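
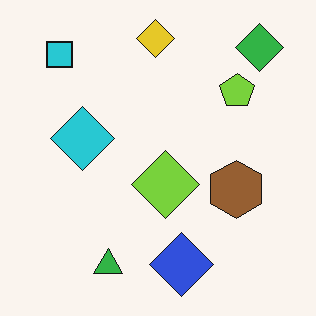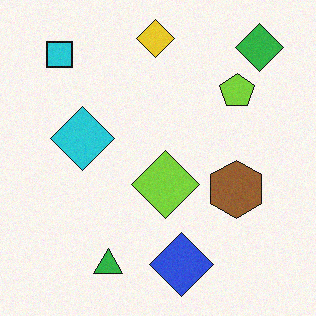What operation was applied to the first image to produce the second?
The image was degraded with a light layer of grain.

Random speckle covers the whole image, including the flat background.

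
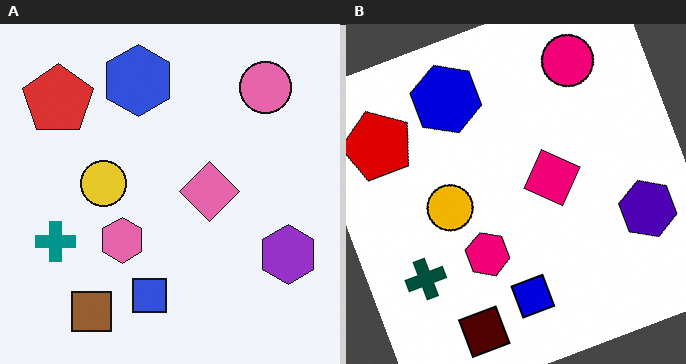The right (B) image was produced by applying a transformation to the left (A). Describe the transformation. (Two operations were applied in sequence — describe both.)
The transformation is: given much higher contrast, then rotated counter-clockwise by a moderate amount.

Tones are pushed away from mid-grey across the whole image — a global contrast change. Every shape is tilted by the same angle and the image corners show triangular fill wedges — a whole-image rotation by a non-right angle.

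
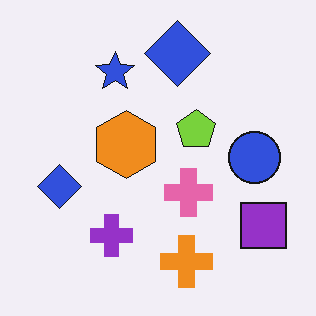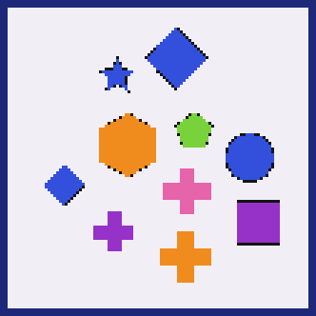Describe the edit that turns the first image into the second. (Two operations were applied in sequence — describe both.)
It was mildly pixelated, then framed with a navy border.

Shapes are reduced to large square blocks; fine edges and outlines are lost — a downscale-then-upscale (mosaic) effect. A solid navy frame runs around the edge of the second image, with the content slightly shrunk inside it.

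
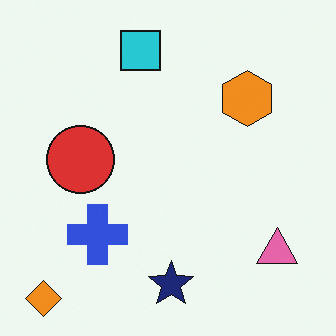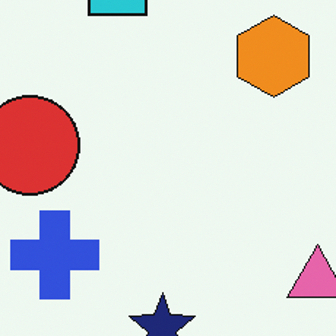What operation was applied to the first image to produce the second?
It was cropped to a modestly smaller region and rescaled.

The visible shapes are larger and the field of view is narrower; shapes near the original edges may be partly or wholly outside the frame — a crop-and-rescale.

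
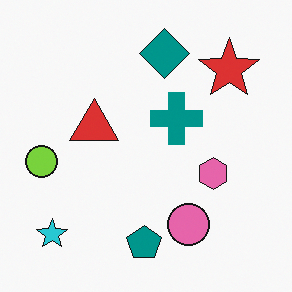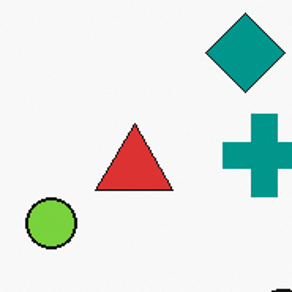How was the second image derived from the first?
This is the original image cropped to a modestly smaller region and rescaled.

The visible shapes are larger and the field of view is narrower; shapes near the original edges may be partly or wholly outside the frame — a crop-and-rescale.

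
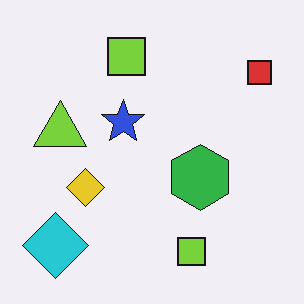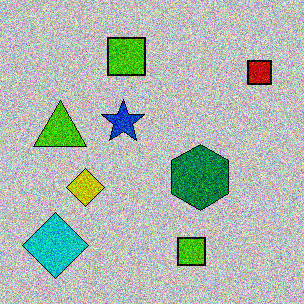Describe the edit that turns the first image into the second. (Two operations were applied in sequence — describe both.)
Heavily posterized to just a handful of flat colors, then degraded with strong gaussian noise.

Each flat color has snapped to a coarser quantized level — most visibly, the near-white background has dropped to a flat grey. Random speckle covers the whole image, including the flat background.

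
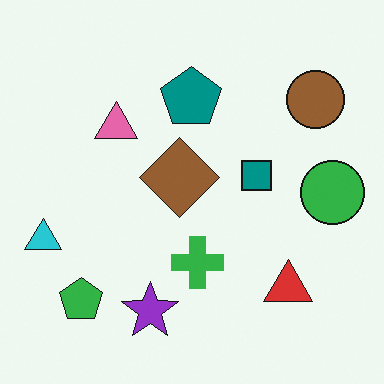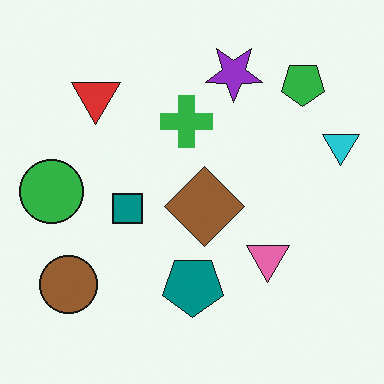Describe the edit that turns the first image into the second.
The image was rotated 180°.

The cyan triangle sits in the left of the first image and the right of the second — consistent with a whole-image 180° rotation.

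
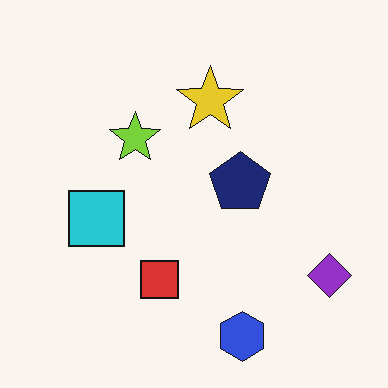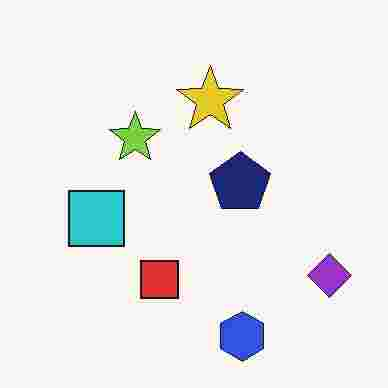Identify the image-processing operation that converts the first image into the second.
The second image is the first heavily JPEG-compressed with obvious blocking artifacts.

Blocky 8×8 compression artifacts appear around shape edges and the flat background shows ringing — characteristic JPEG degradation.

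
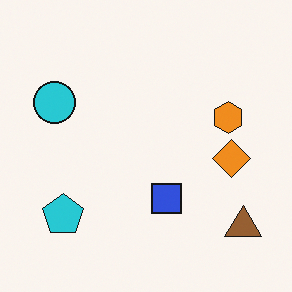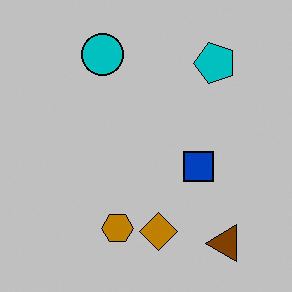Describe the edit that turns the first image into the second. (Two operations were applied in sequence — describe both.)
This is the original image heavily posterized to just a handful of flat colors, then transposed (reflected across the top-left ↔ bottom-right diagonal).

Each flat color has snapped to a coarser quantized level — most visibly, the near-white background has dropped to a flat grey. Shapes have swapped their row and column positions — what was in the top-right is now in the bottom-left — a diagonal reflection.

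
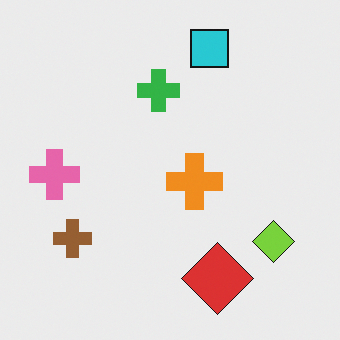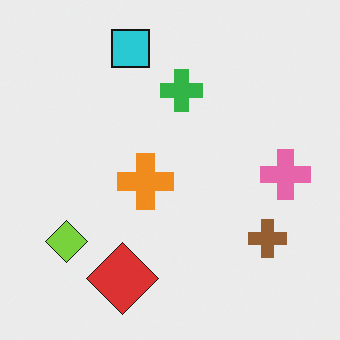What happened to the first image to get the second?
The image was flipped horizontally (left ↔ right).

The pink cross is in the left of the first image and the right of the second — shapes on opposite sides of the vertical midline have swapped in a mirror flip.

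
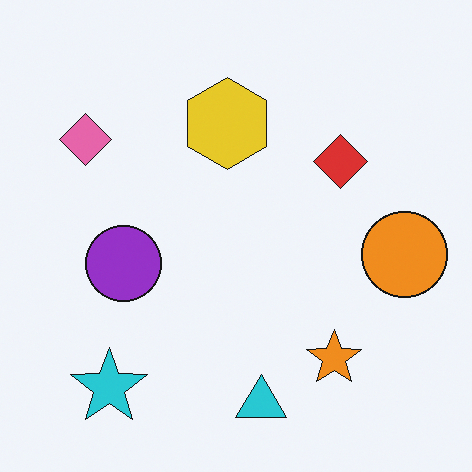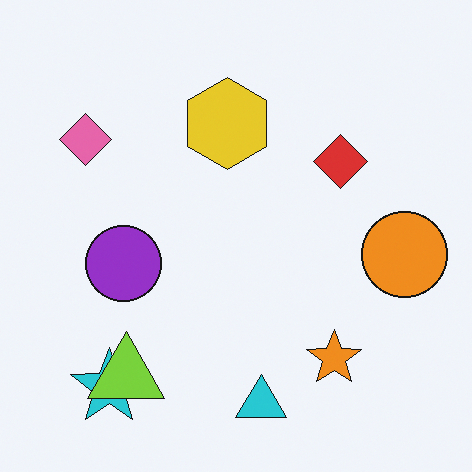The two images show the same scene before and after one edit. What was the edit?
The transformation is: overlaid with an additional lime triangle.

A lime triangle appears in the second image that is absent from the first.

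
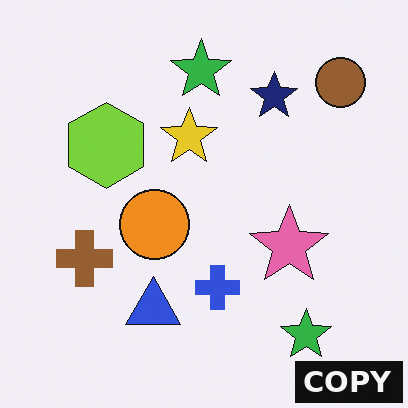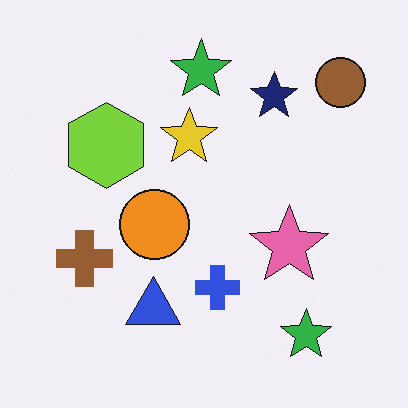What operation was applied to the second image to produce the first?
This is the original image watermarked with the text "COPY" in the lower-right corner.

A dark label reading "COPY" appears in the lower-right corner.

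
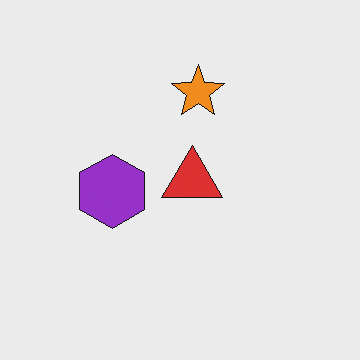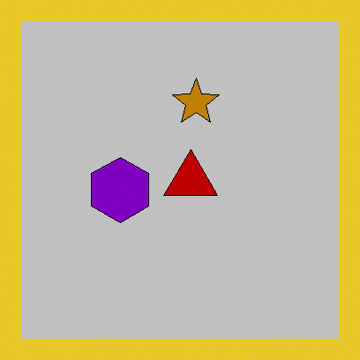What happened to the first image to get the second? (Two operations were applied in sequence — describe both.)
The second image is the first heavily posterized to just a handful of flat colors, then framed with a yellow border.

Each flat color has snapped to a coarser quantized level — most visibly, the near-white background has dropped to a flat grey. A solid yellow frame runs around the edge of the second image, with the content slightly shrunk inside it.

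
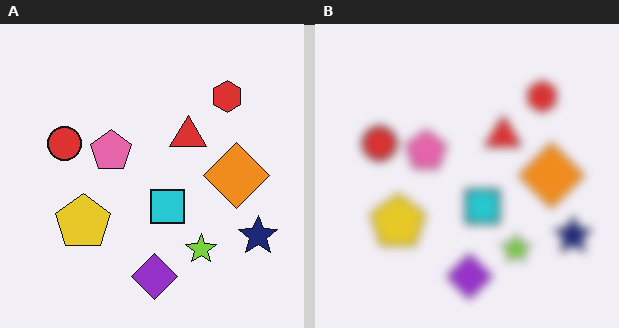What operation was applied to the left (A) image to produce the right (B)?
This is the original image noticeably gaussian-blurred.

Shape edges and outlines are uniformly softened across the whole image.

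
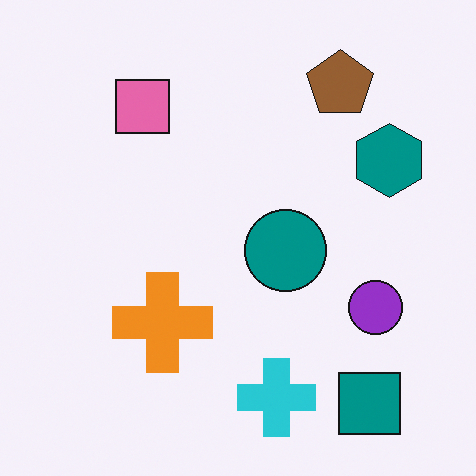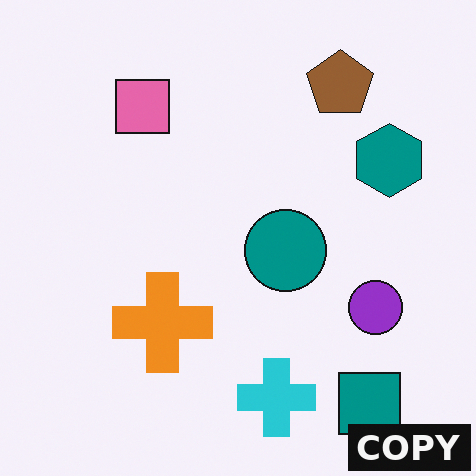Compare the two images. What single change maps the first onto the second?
The second image is the first watermarked with the text "COPY" in the lower-right corner.

A dark label reading "COPY" appears in the lower-right corner.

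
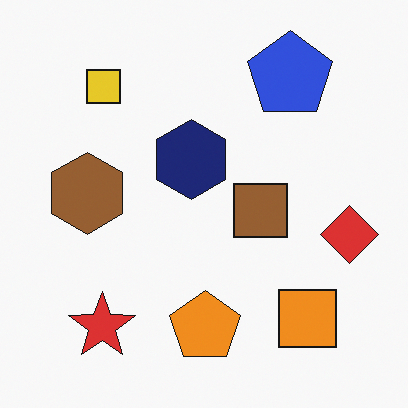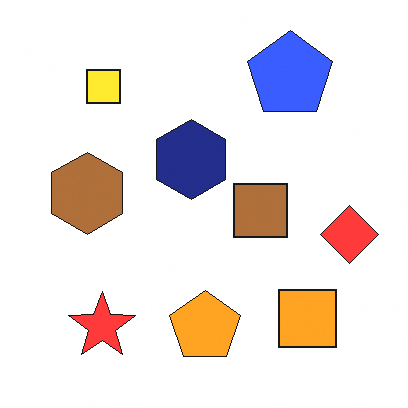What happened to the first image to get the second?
The image was slightly brightened.

Every pixel — background and shapes alike — is uniformly brightened.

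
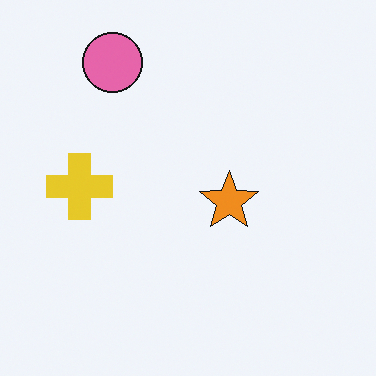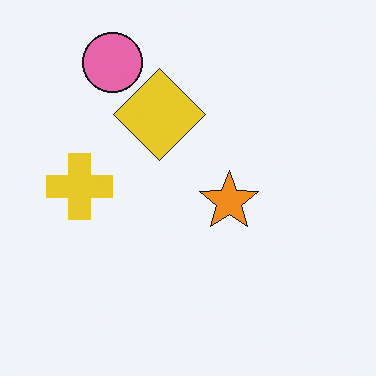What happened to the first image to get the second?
Overlaid with an additional yellow diamond.

A yellow diamond appears in the second image that is absent from the first.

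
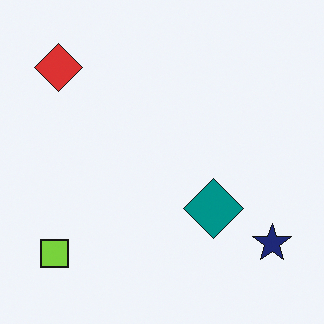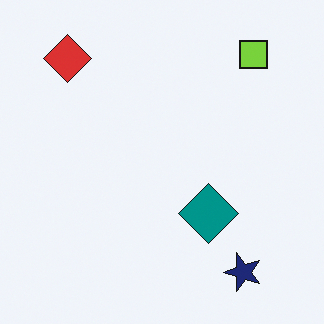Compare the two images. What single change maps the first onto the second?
The second image is the first transposed (reflected across the top-left ↔ bottom-right diagonal).

Shapes have swapped their row and column positions — what was in the top-right is now in the bottom-left — a diagonal reflection.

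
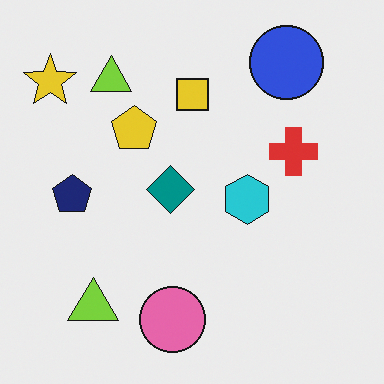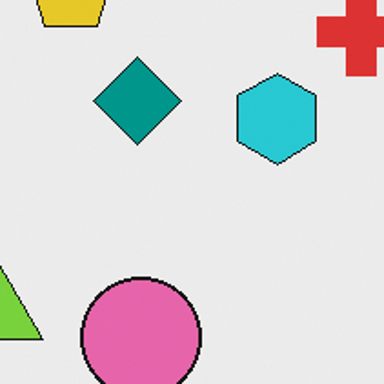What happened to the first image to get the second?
The second image is the first cropped to a noticeably smaller region and rescaled.

The visible shapes are larger and the field of view is narrower; shapes near the original edges may be partly or wholly outside the frame — a crop-and-rescale.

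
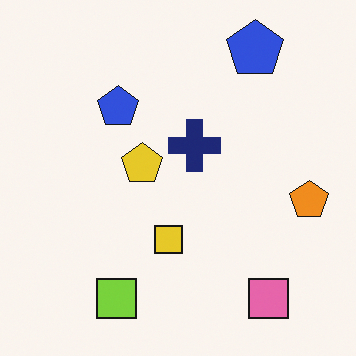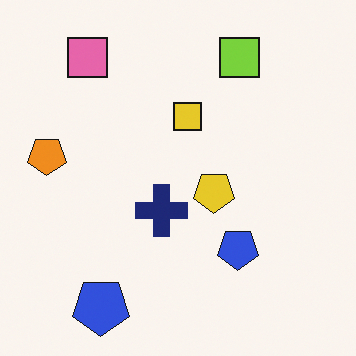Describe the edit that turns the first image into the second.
Rotated 180°.

The pink square sits in the bottom-right of the first image and the top-left of the second — consistent with a whole-image 180° rotation.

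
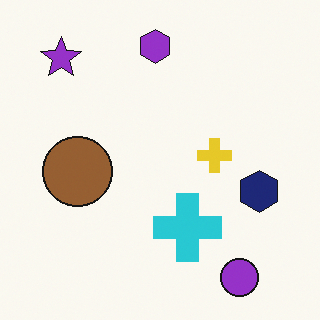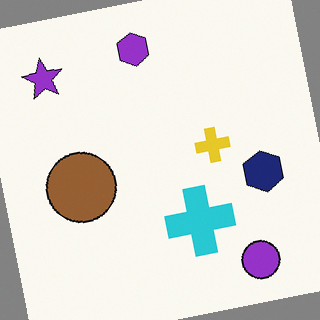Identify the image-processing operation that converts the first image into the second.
The image was rotated counter-clockwise by a slight angle.

Every shape is tilted by the same angle and the image corners show triangular fill wedges — a whole-image rotation by a non-right angle.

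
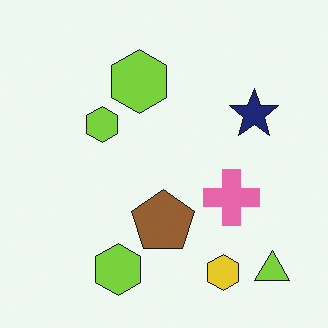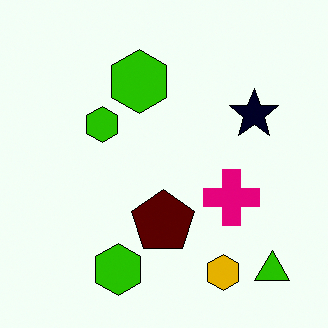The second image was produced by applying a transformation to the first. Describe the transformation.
The transformation is: boosted in contrast.

Tones are pushed away from mid-grey across the whole image — a global contrast change.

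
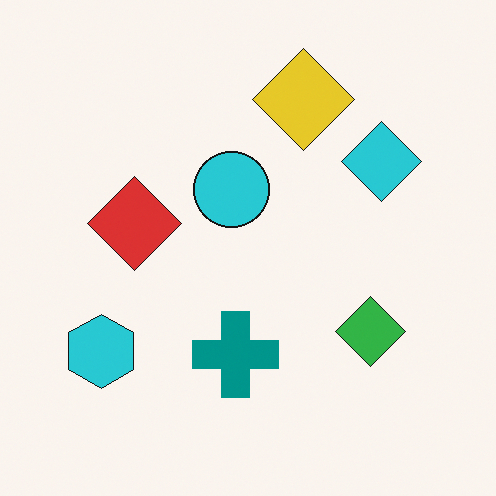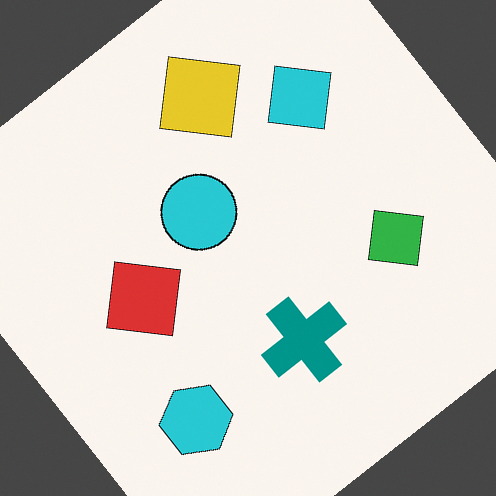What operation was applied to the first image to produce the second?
It was rotated counter-clockwise by a large amount — several tens of degrees.

Every shape is tilted by the same angle and the image corners show triangular fill wedges — a whole-image rotation by a non-right angle.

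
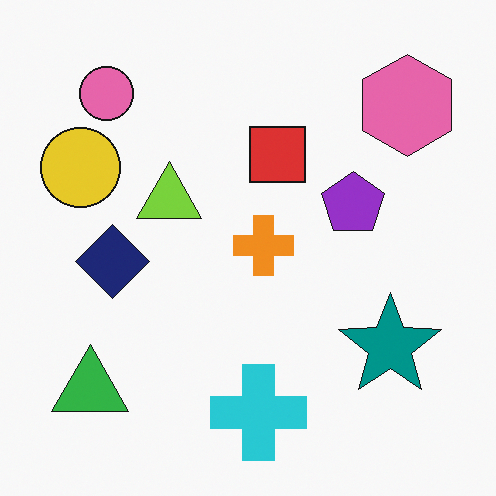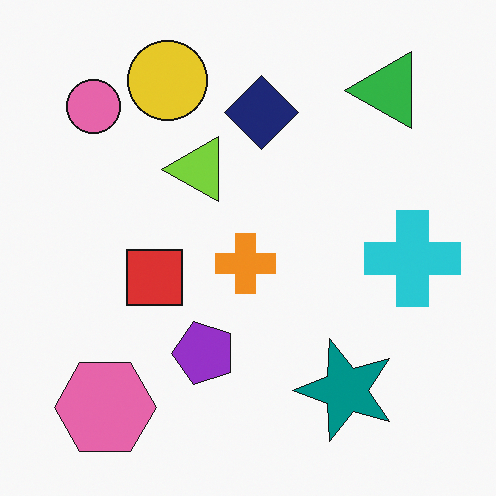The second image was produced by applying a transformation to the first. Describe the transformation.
Transposed (reflected across the top-left ↔ bottom-right diagonal).

Shapes have swapped their row and column positions — what was in the top-right is now in the bottom-left — a diagonal reflection.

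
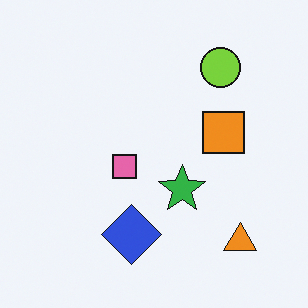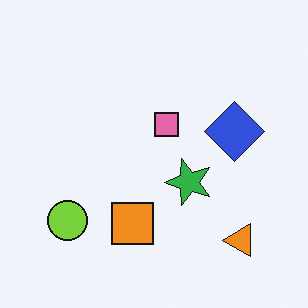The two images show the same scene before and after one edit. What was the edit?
The image was transposed (reflected across the top-left ↔ bottom-right diagonal).

Shapes have swapped their row and column positions — what was in the top-right is now in the bottom-left — a diagonal reflection.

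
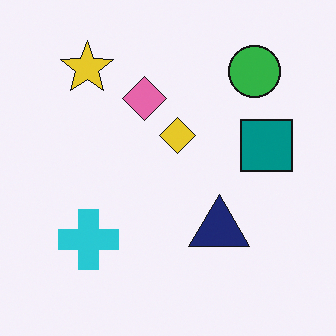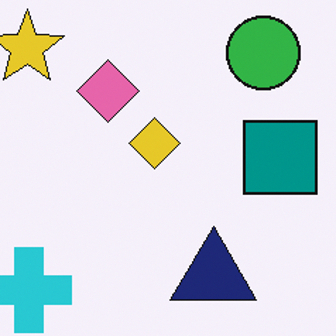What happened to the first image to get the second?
This is the original image cropped to a modestly smaller region and rescaled.

The visible shapes are larger and the field of view is narrower; shapes near the original edges may be partly or wholly outside the frame — a crop-and-rescale.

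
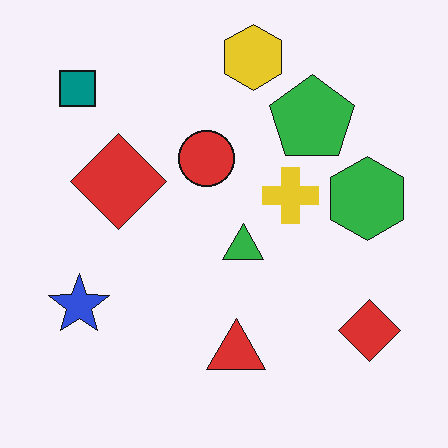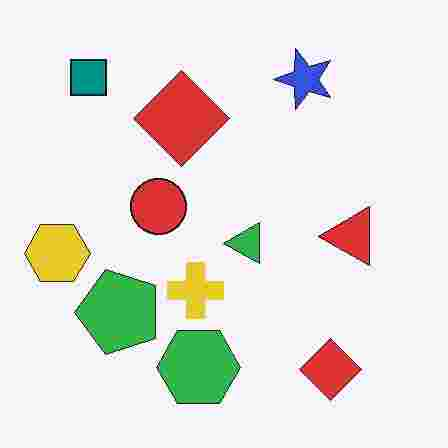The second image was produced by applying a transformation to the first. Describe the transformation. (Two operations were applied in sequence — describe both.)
Transposed (reflected across the top-left ↔ bottom-right diagonal), then heavily JPEG-compressed with obvious blocking artifacts.

Shapes have swapped their row and column positions — what was in the top-right is now in the bottom-left — a diagonal reflection. Blocky 8×8 compression artifacts appear around shape edges and the flat background shows ringing — characteristic JPEG degradation.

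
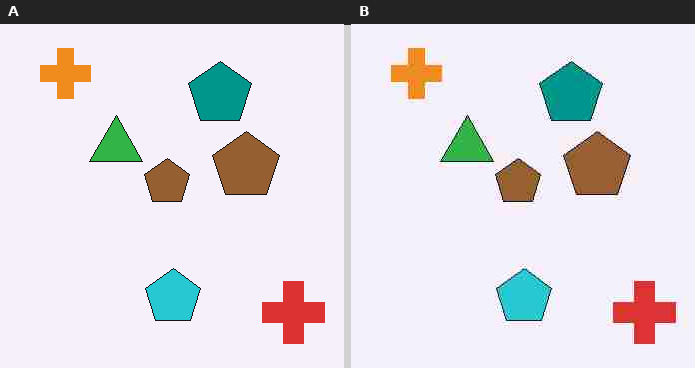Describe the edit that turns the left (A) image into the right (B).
The right (B) image is the left (A) heavily JPEG-compressed with obvious blocking artifacts.

Blocky 8×8 compression artifacts appear around shape edges and the flat background shows ringing — characteristic JPEG degradation.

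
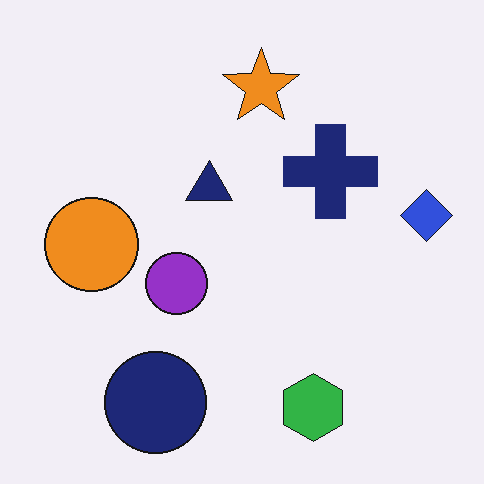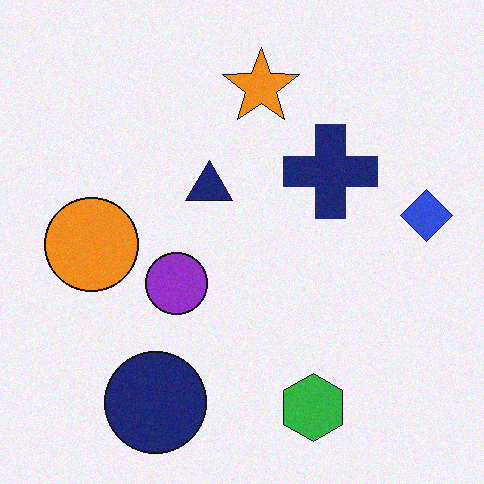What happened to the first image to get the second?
The second image is the first degraded with a light layer of grain.

Random speckle covers the whole image, including the flat background.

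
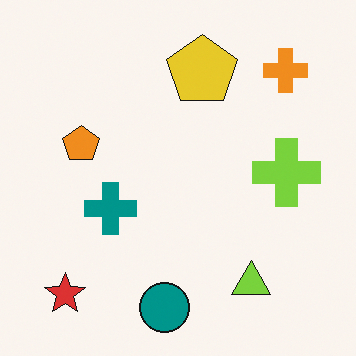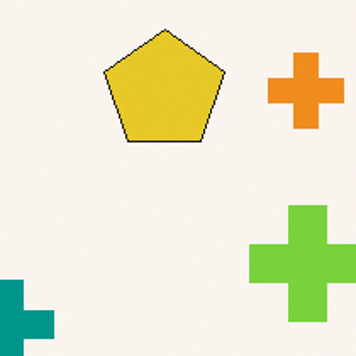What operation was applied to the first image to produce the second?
This is the original image cropped to a noticeably smaller region and rescaled.

The visible shapes are larger and the field of view is narrower; shapes near the original edges may be partly or wholly outside the frame — a crop-and-rescale.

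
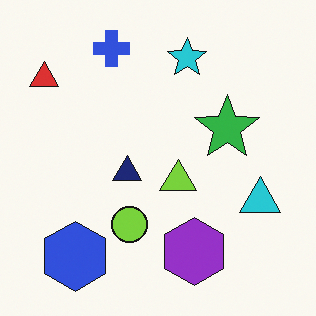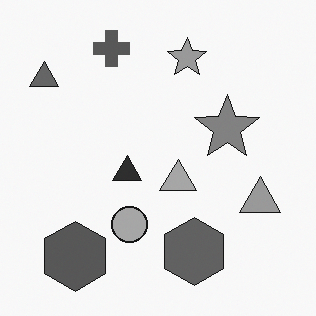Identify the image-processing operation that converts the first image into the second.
Converted to grayscale.

All color is removed — every shape is now a shade of grey.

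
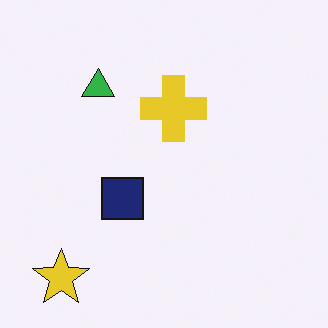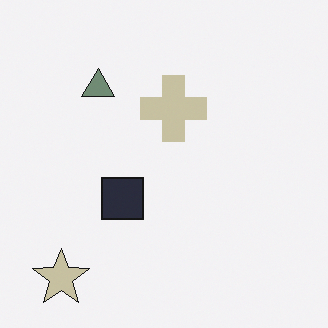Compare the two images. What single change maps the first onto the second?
Heavily desaturated.

All colors are more muted and greyish — a global saturation change.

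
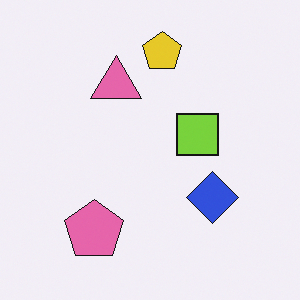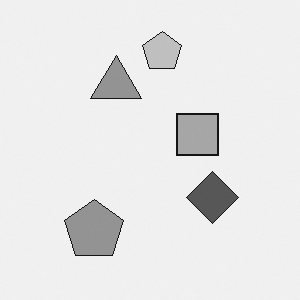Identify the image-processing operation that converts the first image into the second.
The second image is the first converted to grayscale.

All color is removed — every shape is now a shade of grey.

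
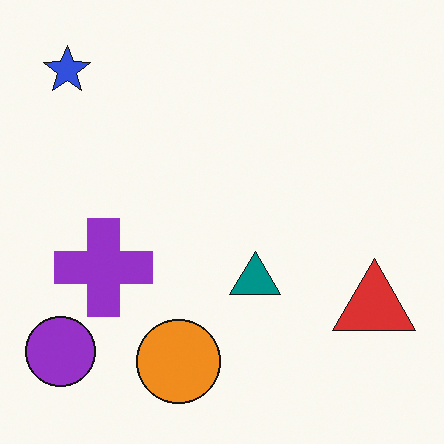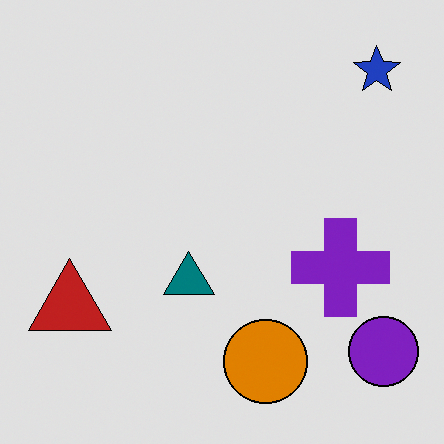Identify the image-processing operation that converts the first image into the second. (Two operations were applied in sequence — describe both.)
This is the original image posterized to a reduced palette, then flipped horizontally (left ↔ right).

Each flat color has snapped to a coarser quantized level — most visibly, the near-white background has dropped to a flat grey. The purple circle is in the bottom-left of the first image and the bottom-right of the second — shapes on opposite sides of the vertical midline have swapped in a mirror flip.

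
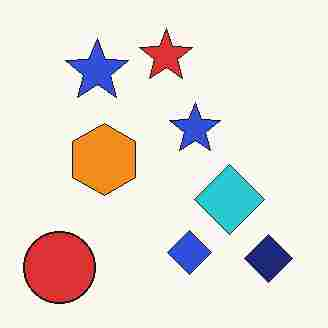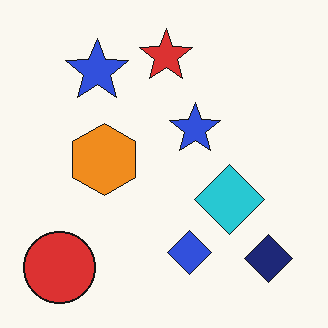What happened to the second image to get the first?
The image was heavily JPEG-compressed with obvious blocking artifacts.

Blocky 8×8 compression artifacts appear around shape edges and the flat background shows ringing — characteristic JPEG degradation.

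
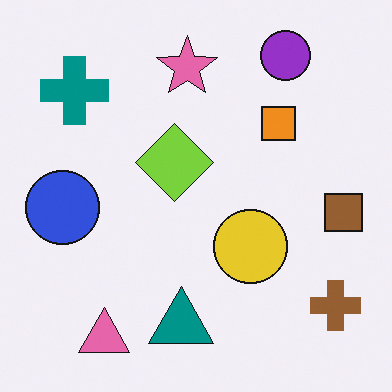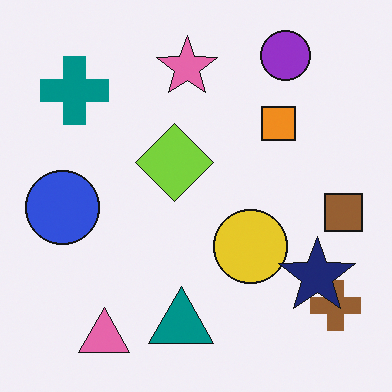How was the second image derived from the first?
Overlaid with an additional navy star.

A navy star appears in the second image that is absent from the first.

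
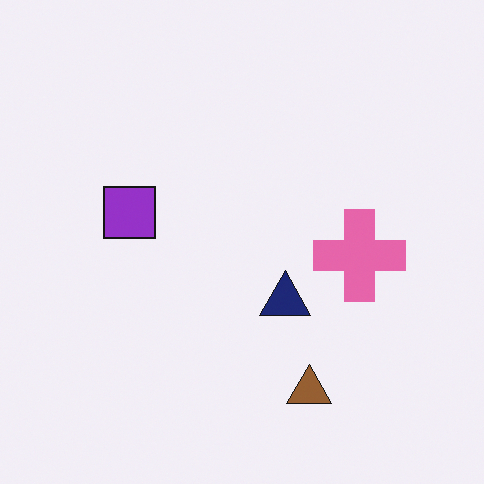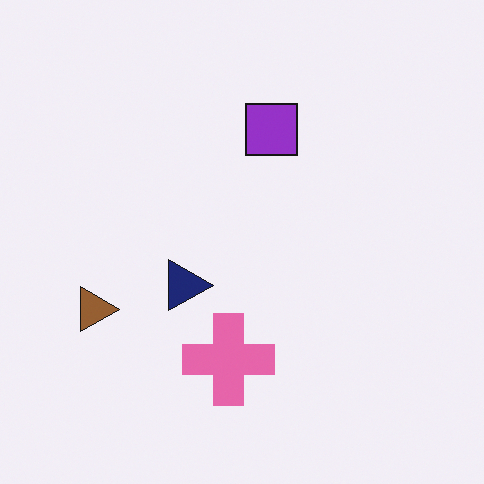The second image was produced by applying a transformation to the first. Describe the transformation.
Rotated 90° clockwise.

The brown triangle sits in the bottom of the first image and the left of the second — consistent with a whole-image 90° clockwise rotation.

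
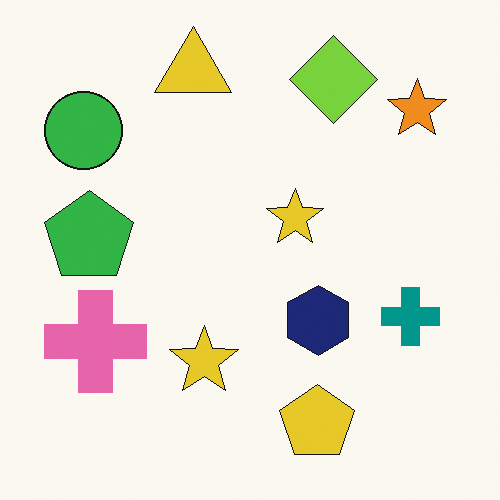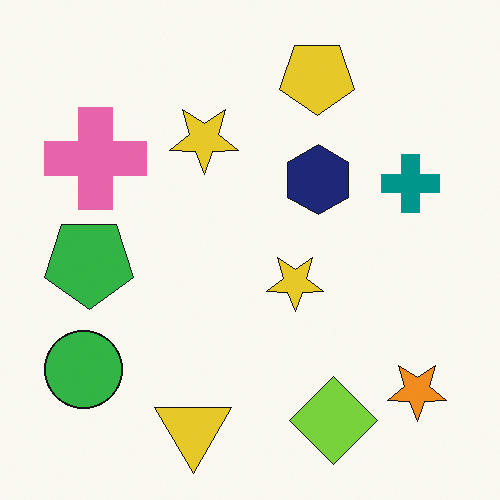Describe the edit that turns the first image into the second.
Flipped vertically (top ↔ bottom).

The yellow triangle is in the top of the first image and the bottom of the second — shapes on opposite sides of the horizontal midline have swapped in a mirror flip.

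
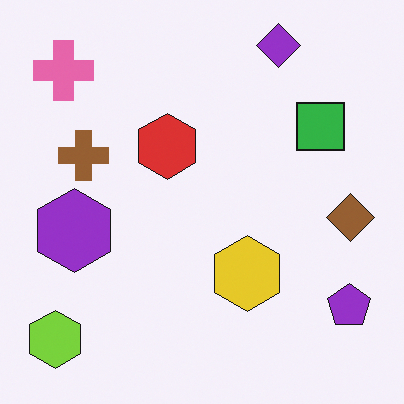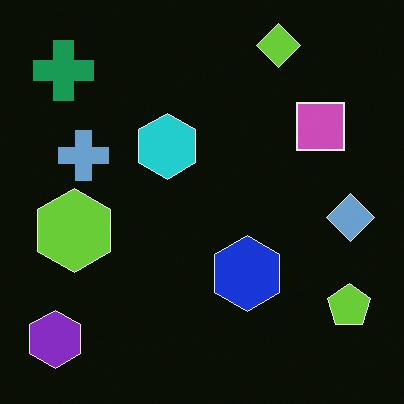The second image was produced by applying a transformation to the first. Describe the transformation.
The transformation is: color-inverted (negative).

The light background has become dark and every shape's color is its complement — a photographic negative.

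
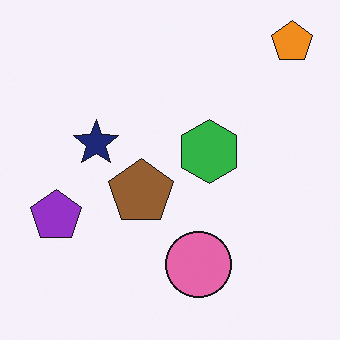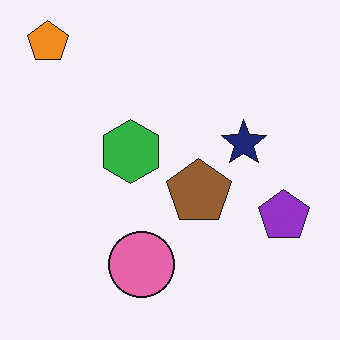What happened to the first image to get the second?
It was flipped horizontally (left ↔ right).

The orange pentagon is in the top-right of the first image and the top-left of the second — shapes on opposite sides of the vertical midline have swapped in a mirror flip.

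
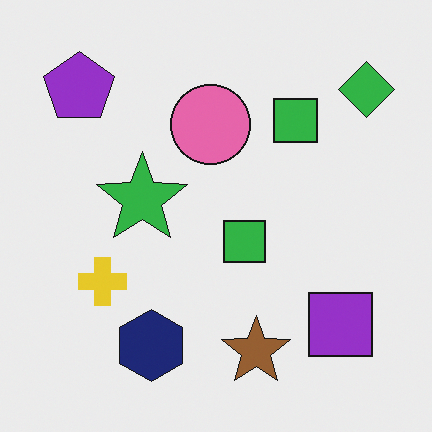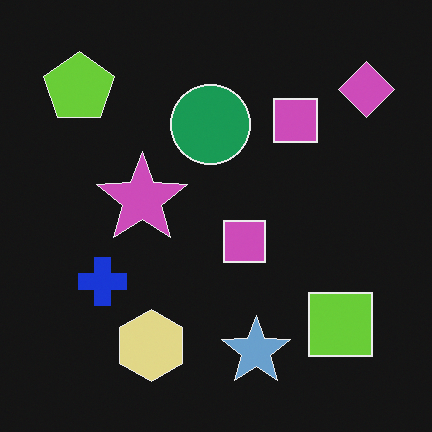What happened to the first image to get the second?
The image was color-inverted (negative).

The light background has become dark and every shape's color is its complement — a photographic negative.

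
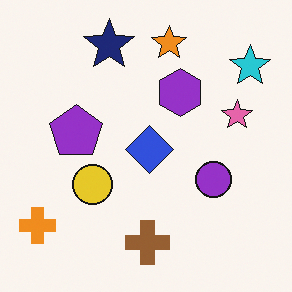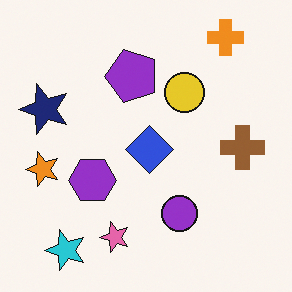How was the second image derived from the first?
The transformation is: transposed (reflected across the top-left ↔ bottom-right diagonal).

Shapes have swapped their row and column positions — what was in the top-right is now in the bottom-left — a diagonal reflection.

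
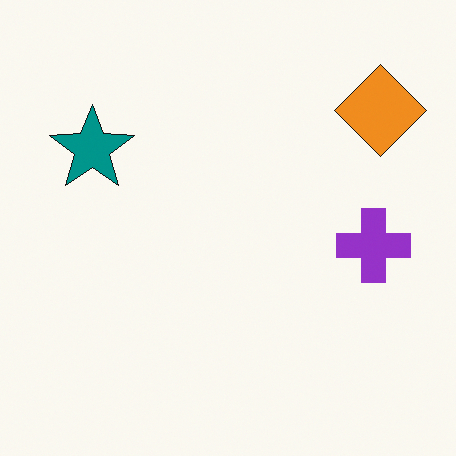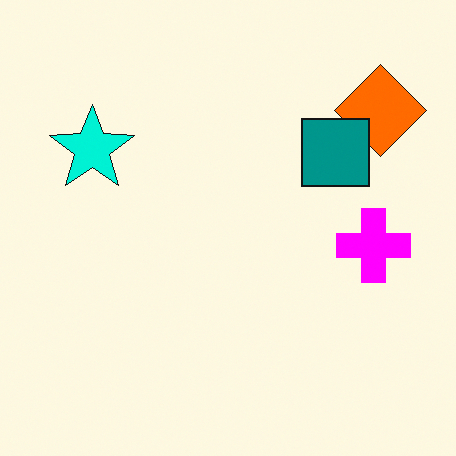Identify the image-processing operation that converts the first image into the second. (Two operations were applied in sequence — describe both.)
The second image is the first heavily oversaturated, then overlaid with an additional teal square.

All colors are more vivid — a global saturation change. A teal square appears in the second image that is absent from the first.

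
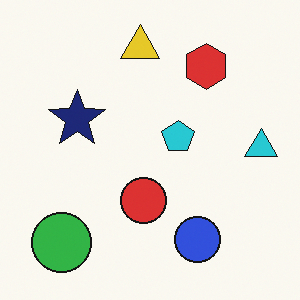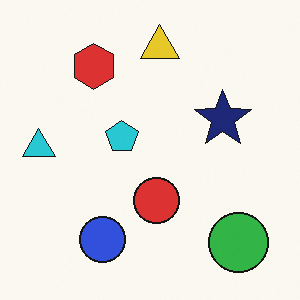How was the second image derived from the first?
Flipped horizontally (left ↔ right).

The cyan triangle is in the right of the first image and the left of the second — shapes on opposite sides of the vertical midline have swapped in a mirror flip.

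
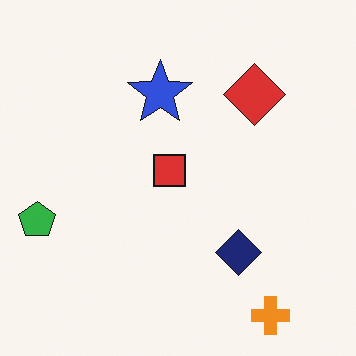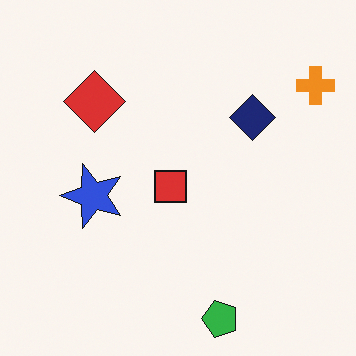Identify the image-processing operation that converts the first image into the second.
The transformation is: rotated 90° counter-clockwise.

The orange cross sits in the bottom-right of the first image and the top-right of the second — consistent with a whole-image 90° counter-clockwise rotation.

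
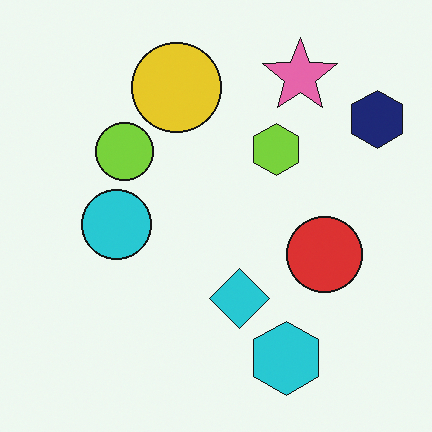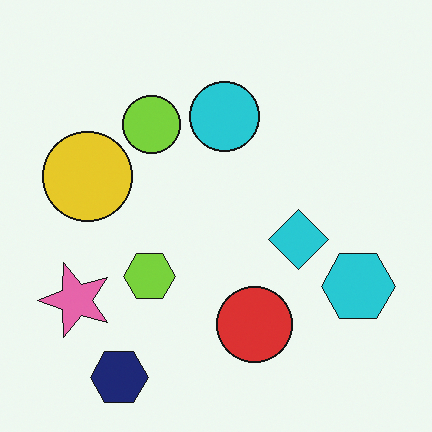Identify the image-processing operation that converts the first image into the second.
The image was transposed (reflected across the top-left ↔ bottom-right diagonal).

Shapes have swapped their row and column positions — what was in the top-right is now in the bottom-left — a diagonal reflection.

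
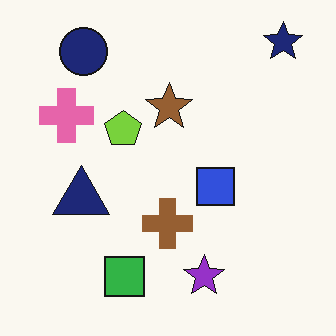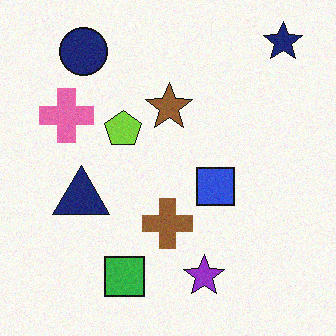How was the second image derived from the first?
The image was degraded with a light layer of grain.

Random speckle covers the whole image, including the flat background.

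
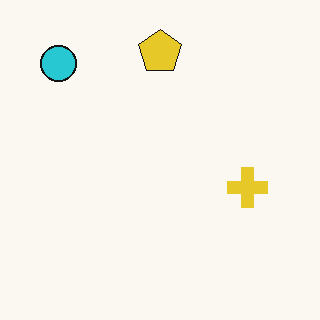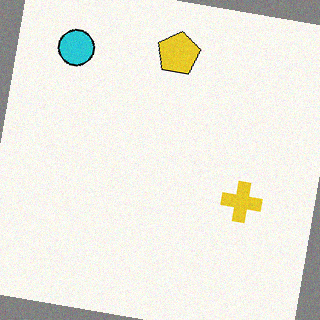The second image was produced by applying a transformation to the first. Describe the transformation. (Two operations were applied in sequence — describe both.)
Rotated clockwise by a slight angle, then degraded with subtle gaussian noise.

Every shape is tilted by the same angle and the image corners show triangular fill wedges — a whole-image rotation by a non-right angle. Random speckle covers the whole image, including the flat background.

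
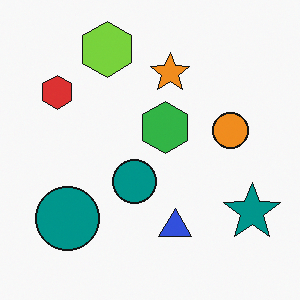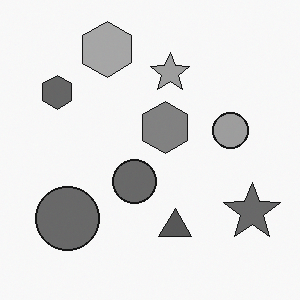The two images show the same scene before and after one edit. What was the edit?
Converted to grayscale.

All color is removed — every shape is now a shade of grey.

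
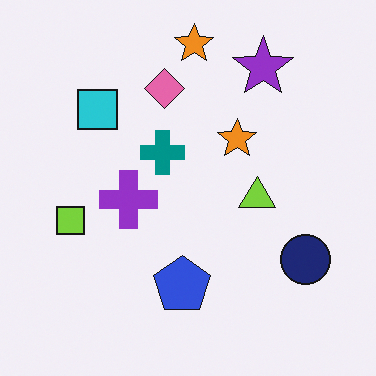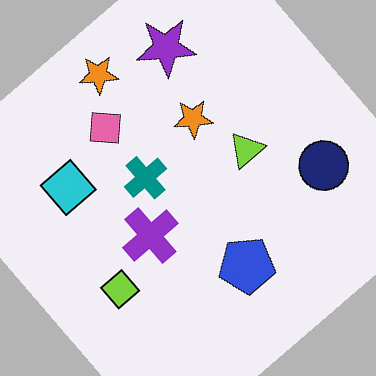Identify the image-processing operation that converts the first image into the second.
The image was rotated counter-clockwise by a large amount — several tens of degrees.

Every shape is tilted by the same angle and the image corners show triangular fill wedges — a whole-image rotation by a non-right angle.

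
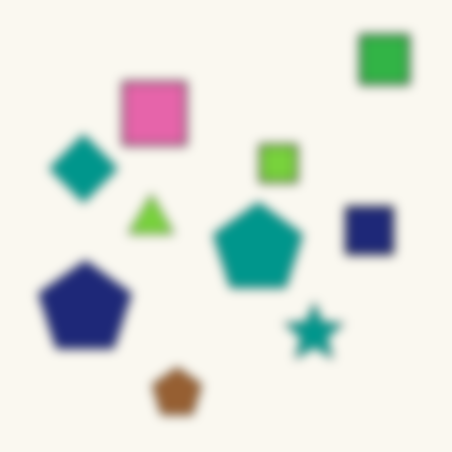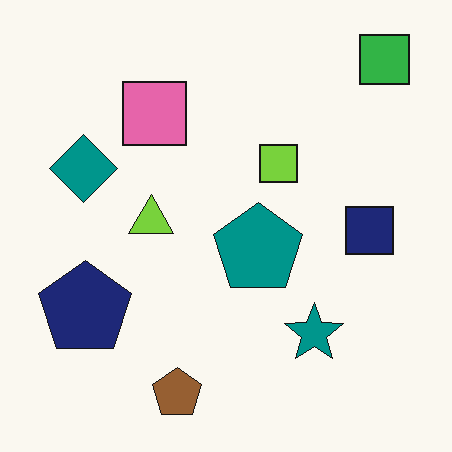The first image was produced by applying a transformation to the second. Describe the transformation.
This is the original image heavily blurred.

Shape edges and outlines are uniformly softened across the whole image.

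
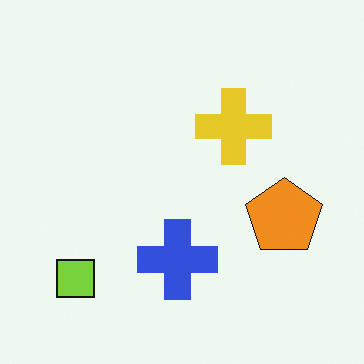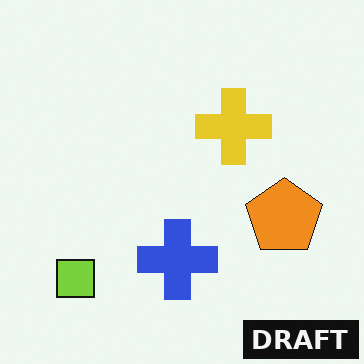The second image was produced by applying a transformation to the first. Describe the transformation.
Watermarked with the text "DRAFT" in the lower-right corner.

A dark label reading "DRAFT" appears in the lower-right corner.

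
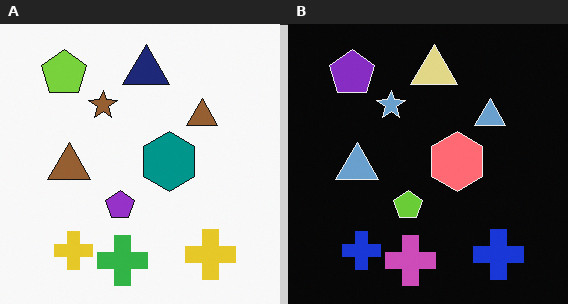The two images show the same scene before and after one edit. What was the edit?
The image was color-inverted (negative).

The light background has become dark and every shape's color is its complement — a photographic negative.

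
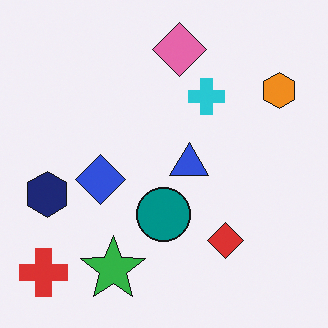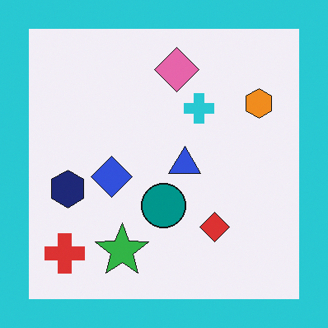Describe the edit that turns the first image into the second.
This is the original image framed with a cyan border.

A solid cyan frame runs around the edge of the second image, with the content slightly shrunk inside it.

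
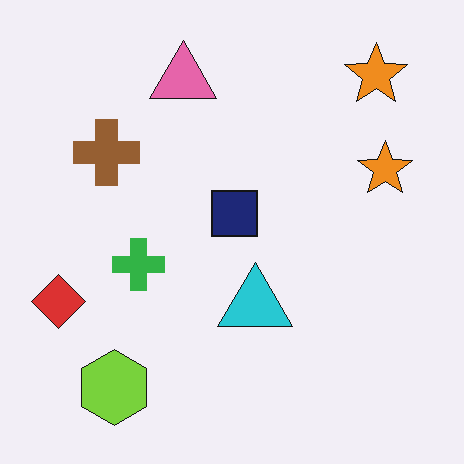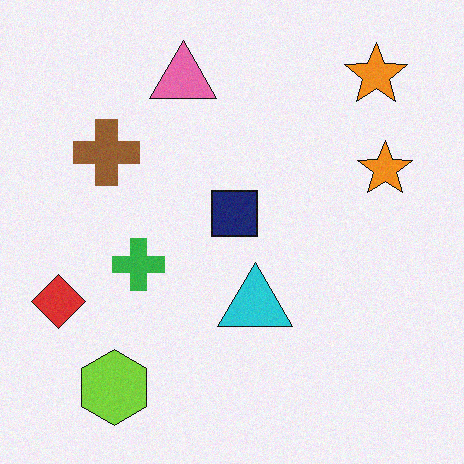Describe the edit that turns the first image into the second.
It was degraded with subtle gaussian noise.

Random speckle covers the whole image, including the flat background.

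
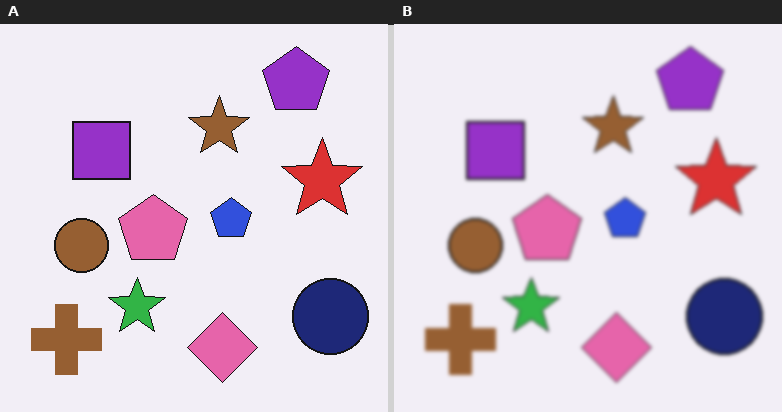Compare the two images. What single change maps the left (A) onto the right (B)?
Given a subtle gaussian blur.

Shape edges and outlines are uniformly softened across the whole image.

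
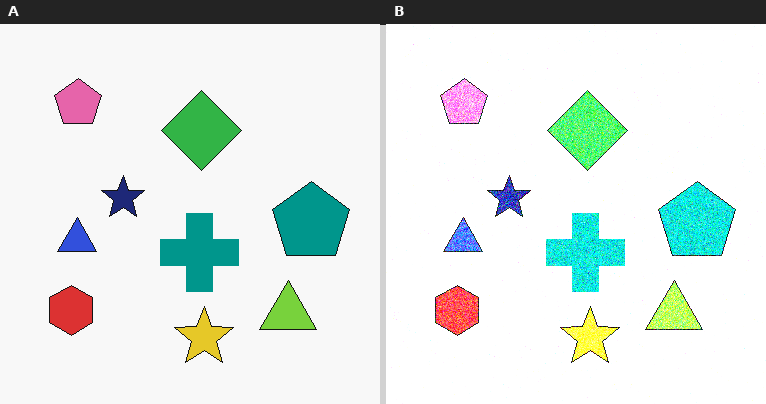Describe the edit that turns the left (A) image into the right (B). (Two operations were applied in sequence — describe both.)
Degraded with strong gaussian noise, then noticeably brightened.

Random speckle covers the whole image, including the flat background. Every pixel — background and shapes alike — is uniformly brightened.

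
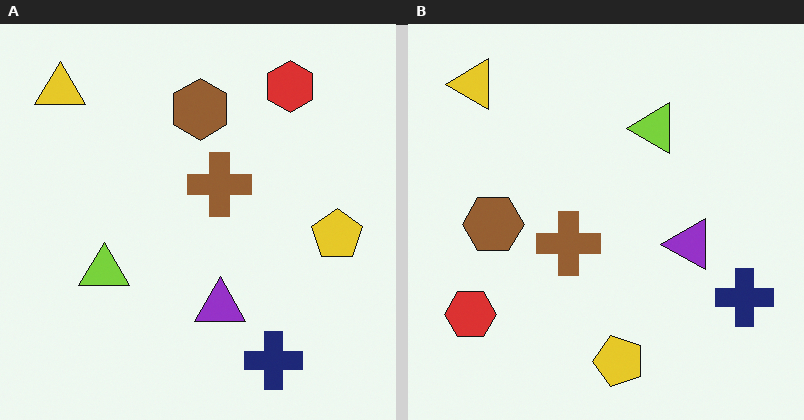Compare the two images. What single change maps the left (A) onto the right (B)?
It was transposed (reflected across the top-left ↔ bottom-right diagonal).

Shapes have swapped their row and column positions — what was in the top-right is now in the bottom-left — a diagonal reflection.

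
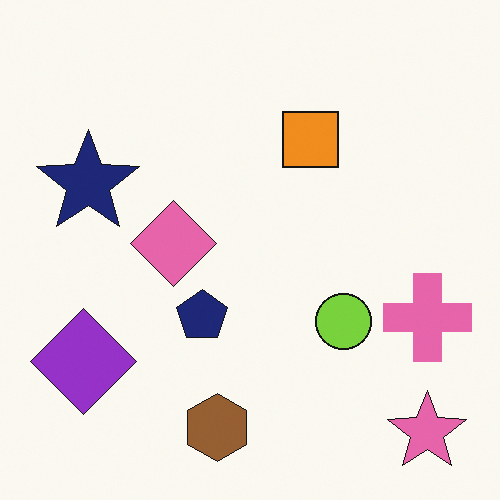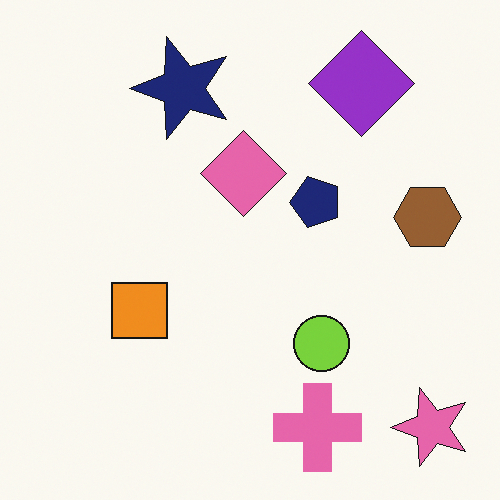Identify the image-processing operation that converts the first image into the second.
The transformation is: transposed (reflected across the top-left ↔ bottom-right diagonal).

Shapes have swapped their row and column positions — what was in the top-right is now in the bottom-left — a diagonal reflection.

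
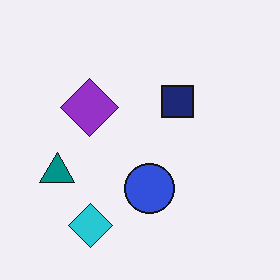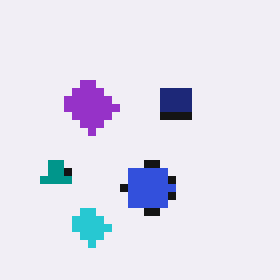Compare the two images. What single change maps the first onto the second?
The second image is the first pixelated into visible square blocks.

Shapes are reduced to large square blocks; fine edges and outlines are lost — a downscale-then-upscale (mosaic) effect.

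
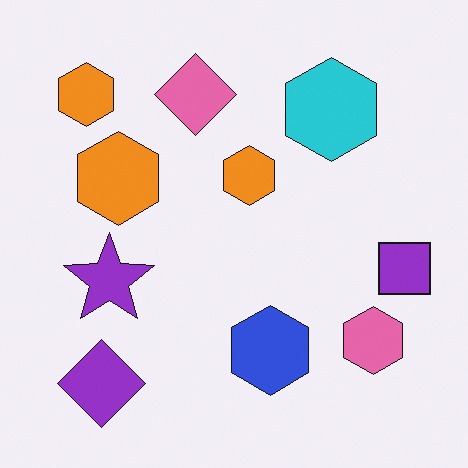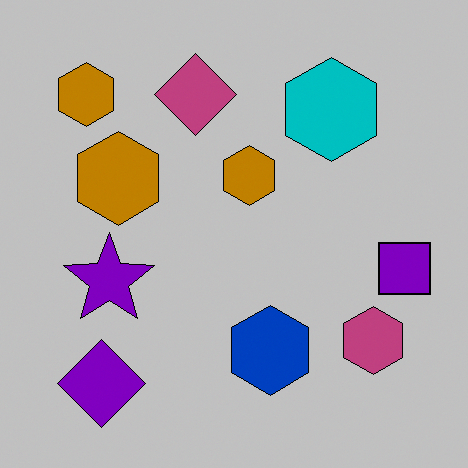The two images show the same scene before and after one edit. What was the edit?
It was heavily posterized to just a handful of flat colors.

Each flat color has snapped to a coarser quantized level — most visibly, the near-white background has dropped to a flat grey.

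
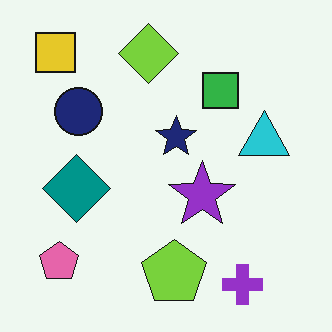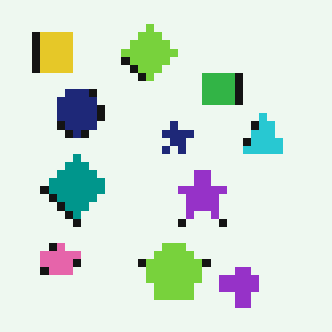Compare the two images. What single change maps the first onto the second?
This is the original image moderately pixelated.

Shapes are reduced to large square blocks; fine edges and outlines are lost — a downscale-then-upscale (mosaic) effect.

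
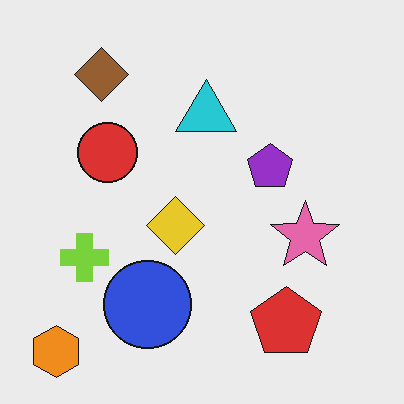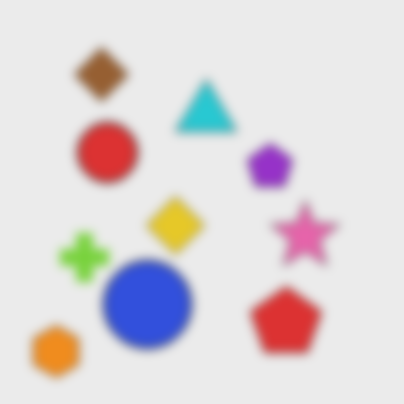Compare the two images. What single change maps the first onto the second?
The image was heavily blurred.

Shape edges and outlines are uniformly softened across the whole image.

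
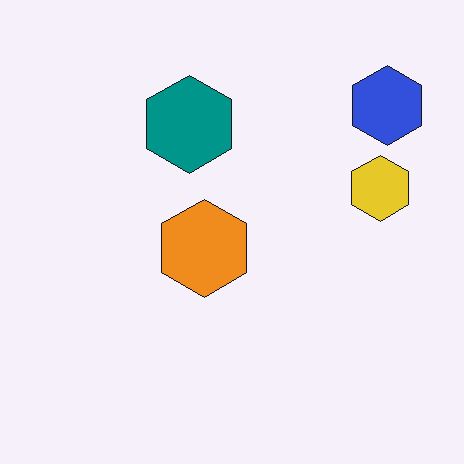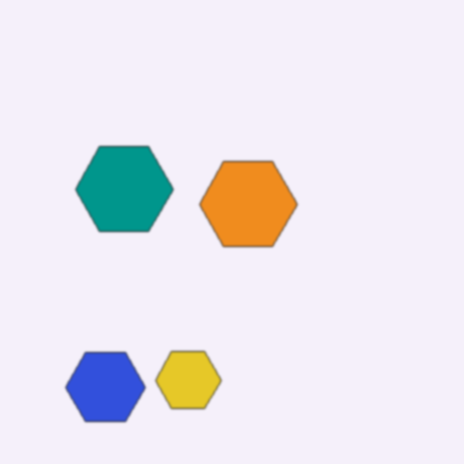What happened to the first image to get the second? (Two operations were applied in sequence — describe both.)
It was given a subtle gaussian blur, then transposed (reflected across the top-left ↔ bottom-right diagonal).

Shape edges and outlines are uniformly softened across the whole image. Shapes have swapped their row and column positions — what was in the top-right is now in the bottom-left — a diagonal reflection.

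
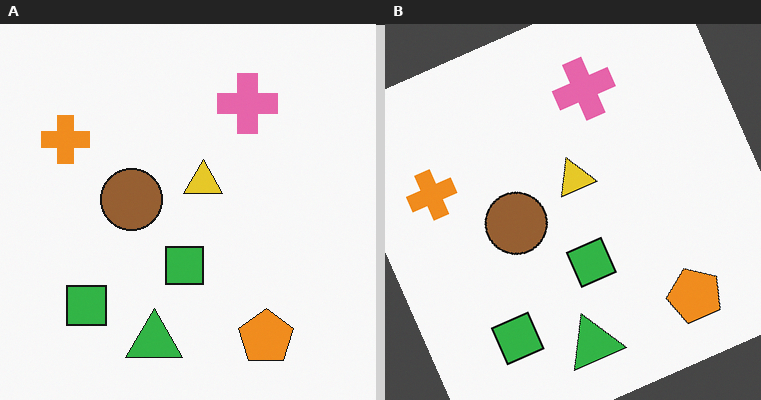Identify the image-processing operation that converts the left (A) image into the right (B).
This is the original image rotated counter-clockwise by a clearly visible amount.

Every shape is tilted by the same angle and the image corners show triangular fill wedges — a whole-image rotation by a non-right angle.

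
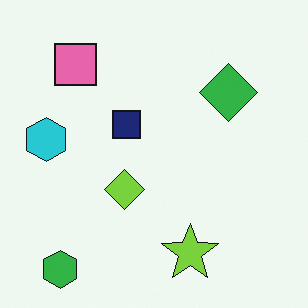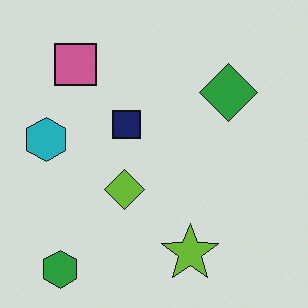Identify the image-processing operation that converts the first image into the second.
Darkened a little.

Every pixel — background and shapes alike — is uniformly darkened.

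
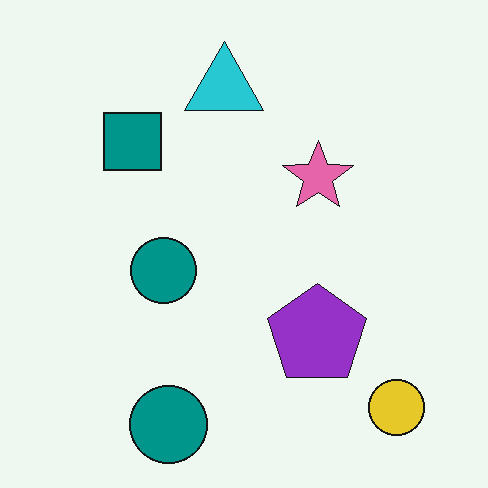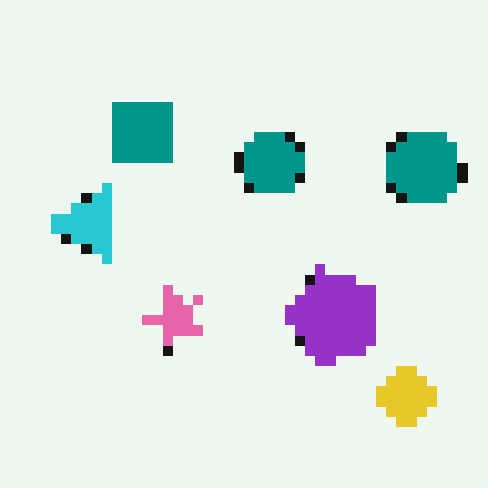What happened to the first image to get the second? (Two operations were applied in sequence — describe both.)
The transformation is: coarsely pixelated, then transposed (reflected across the top-left ↔ bottom-right diagonal).

Shapes are reduced to large square blocks; fine edges and outlines are lost — a downscale-then-upscale (mosaic) effect. Shapes have swapped their row and column positions — what was in the top-right is now in the bottom-left — a diagonal reflection.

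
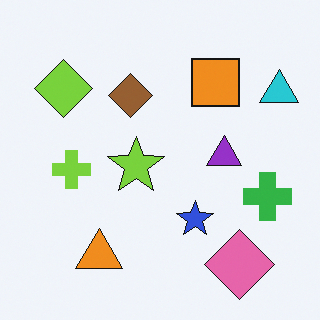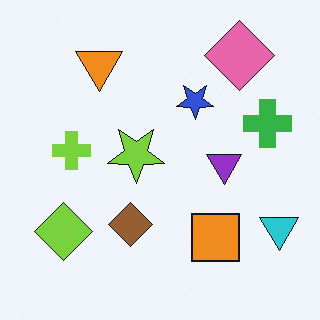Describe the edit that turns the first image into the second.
The image was flipped vertically (top ↔ bottom).

The pink diamond is in the bottom-right of the first image and the top-right of the second — shapes on opposite sides of the horizontal midline have swapped in a mirror flip.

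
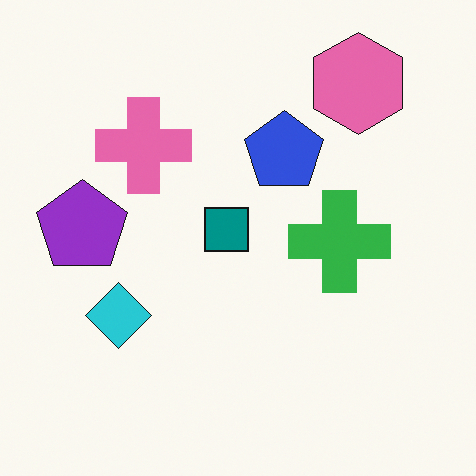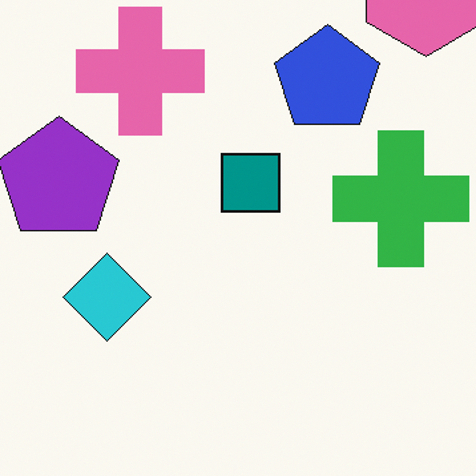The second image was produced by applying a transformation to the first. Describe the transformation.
The second image is the first cropped slightly and scaled back up.

The visible shapes are larger and the field of view is narrower; shapes near the original edges may be partly or wholly outside the frame — a crop-and-rescale.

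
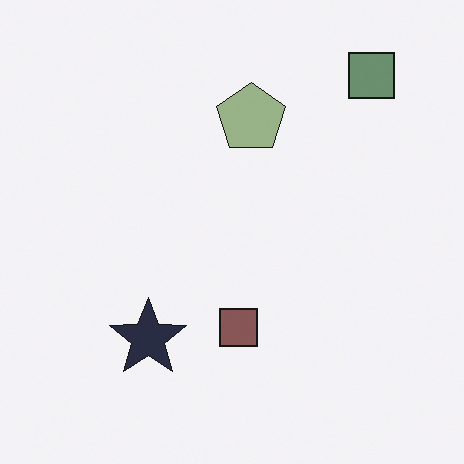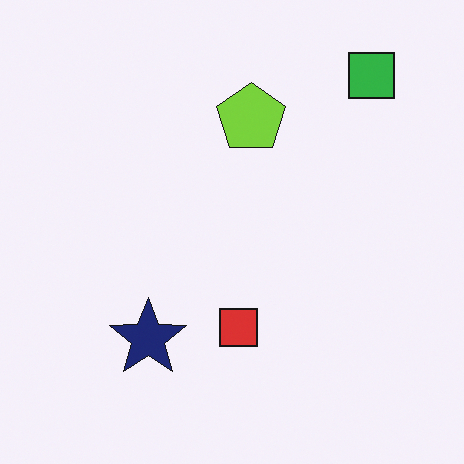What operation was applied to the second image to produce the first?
It was heavily desaturated.

All colors are more muted and greyish — a global saturation change.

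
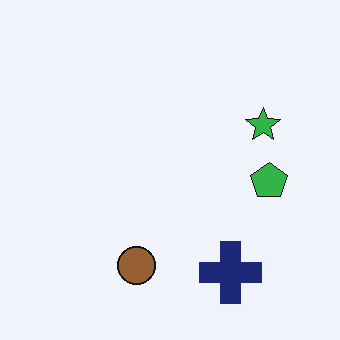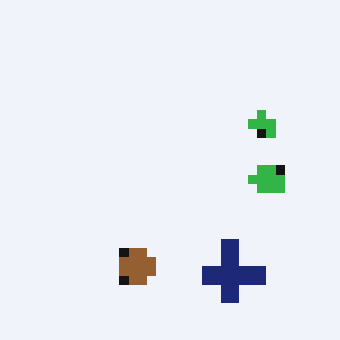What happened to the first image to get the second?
The transformation is: coarsely pixelated.

Shapes are reduced to large square blocks; fine edges and outlines are lost — a downscale-then-upscale (mosaic) effect.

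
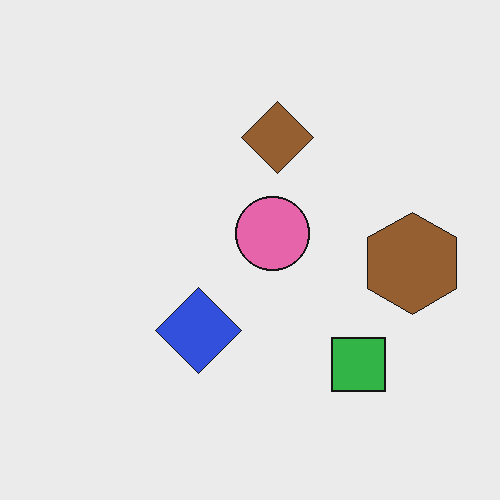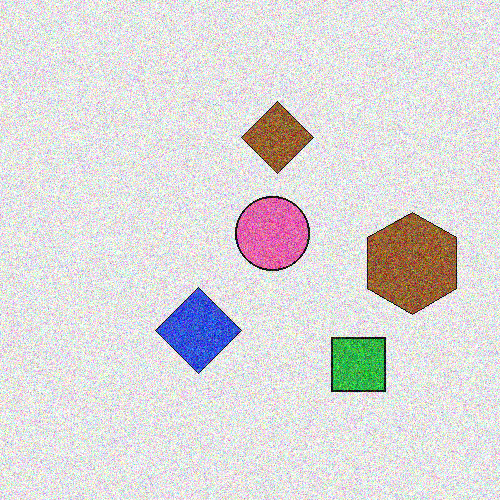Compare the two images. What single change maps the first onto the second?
Degraded with strong gaussian noise.

Random speckle covers the whole image, including the flat background.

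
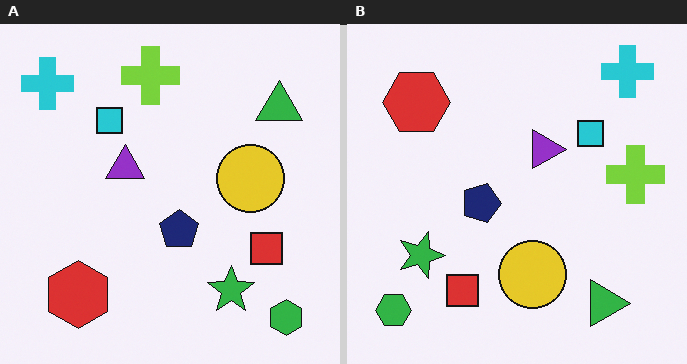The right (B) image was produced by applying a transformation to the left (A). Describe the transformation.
Rotated 90° clockwise.

The green hexagon sits in the bottom-right of the left (A) image and the bottom-left of the right (B) — consistent with a whole-image 90° clockwise rotation.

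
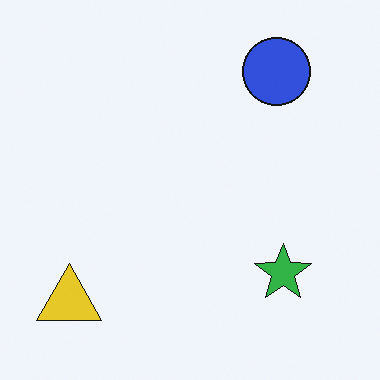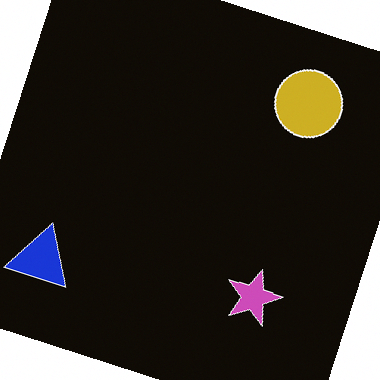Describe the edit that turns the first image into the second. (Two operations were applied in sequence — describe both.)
Rotated clockwise by a moderate amount, then color-inverted (negative).

Every shape is tilted by the same angle and the image corners show triangular fill wedges — a whole-image rotation by a non-right angle. The light background has become dark and every shape's color is its complement — a photographic negative.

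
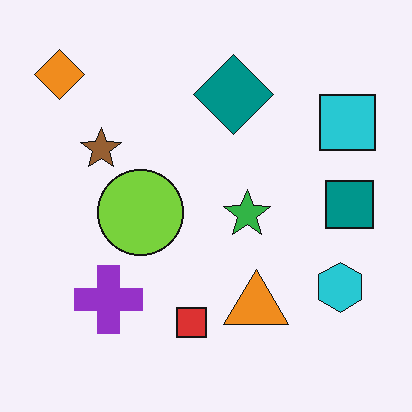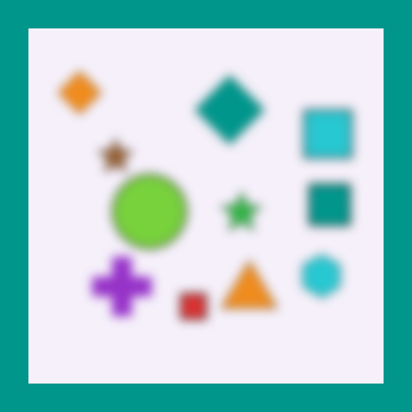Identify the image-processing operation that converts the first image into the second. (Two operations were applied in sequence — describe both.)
This is the original image heavily blurred, then framed with a teal border.

Shape edges and outlines are uniformly softened across the whole image. A solid teal frame runs around the edge of the second image, with the content slightly shrunk inside it.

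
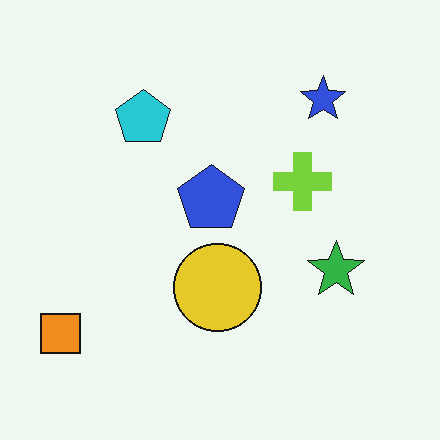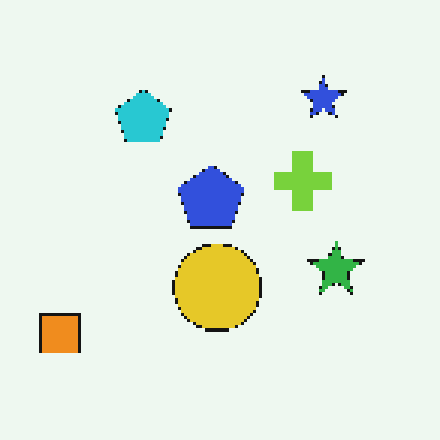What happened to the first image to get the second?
It was mildly pixelated.

Shapes are reduced to large square blocks; fine edges and outlines are lost — a downscale-then-upscale (mosaic) effect.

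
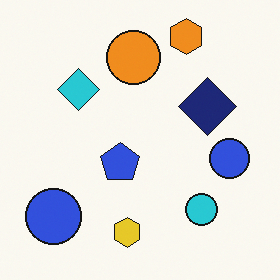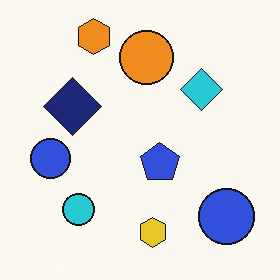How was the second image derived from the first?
This is the original image flipped horizontally (left ↔ right).

The navy diamond is in the right of the first image and the left of the second — shapes on opposite sides of the vertical midline have swapped in a mirror flip.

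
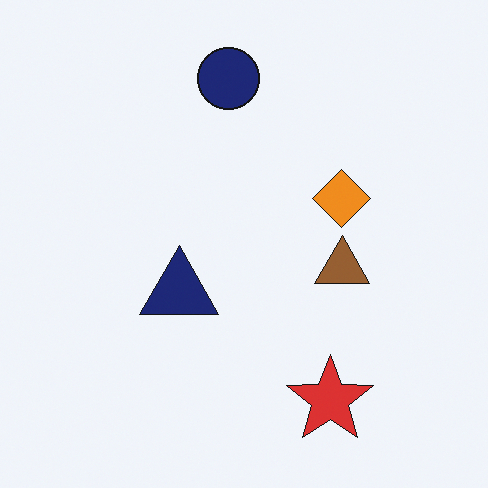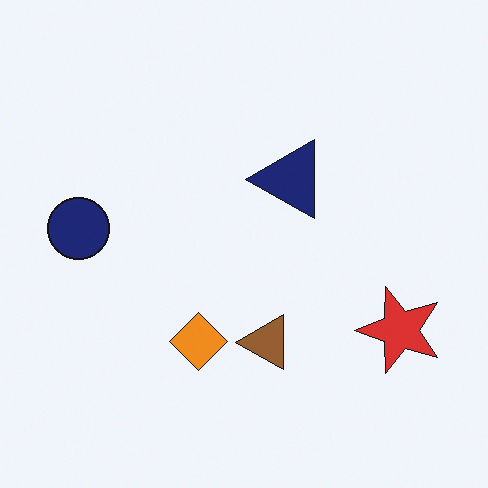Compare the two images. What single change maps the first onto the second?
Transposed (reflected across the top-left ↔ bottom-right diagonal).

Shapes have swapped their row and column positions — what was in the top-right is now in the bottom-left — a diagonal reflection.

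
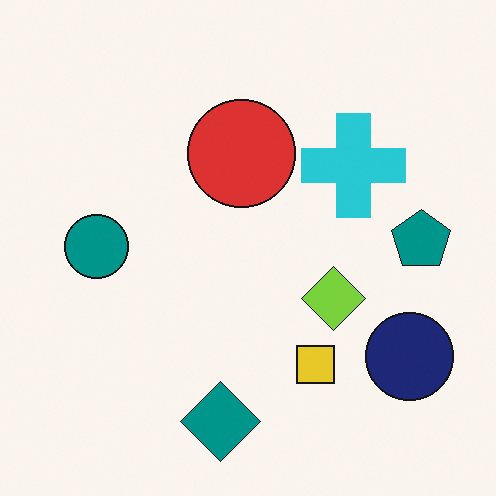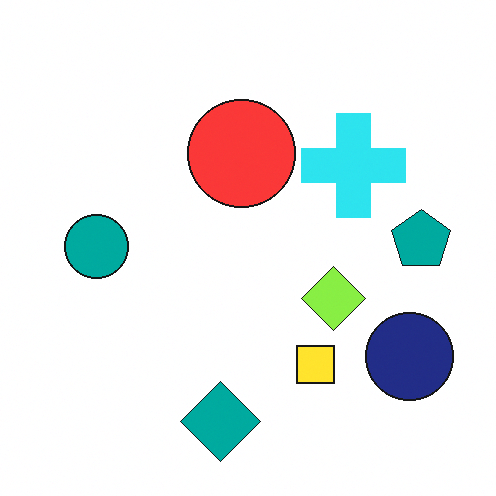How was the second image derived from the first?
The transformation is: slightly brightened.

Every pixel — background and shapes alike — is uniformly brightened.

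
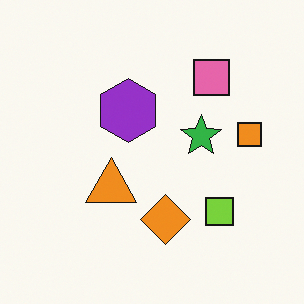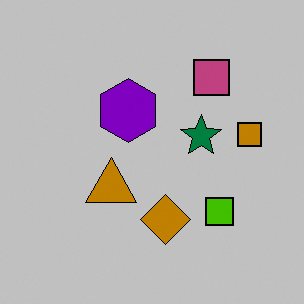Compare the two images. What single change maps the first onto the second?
The image was heavily posterized to just a handful of flat colors.

Each flat color has snapped to a coarser quantized level — most visibly, the near-white background has dropped to a flat grey.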